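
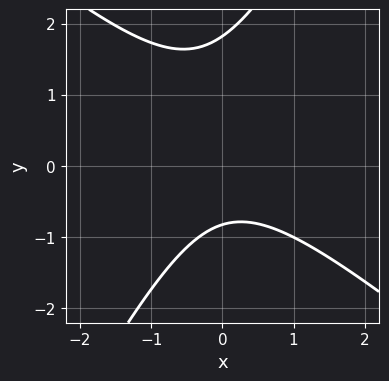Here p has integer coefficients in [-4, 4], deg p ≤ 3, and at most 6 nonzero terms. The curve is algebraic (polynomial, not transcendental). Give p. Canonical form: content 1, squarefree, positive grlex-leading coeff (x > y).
1. The degree is 2 — a generic line meets the curve in up to 2 points.
2. From the axis intercepts and sections: the curve avoids every integer x-axis point in the box.
3. The integer polynomial consistent with all of this is the stated p.

3*x^2 + 2*x*y - 2*y^2 + 2*y + 3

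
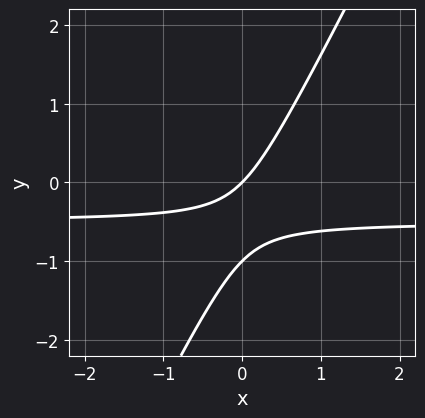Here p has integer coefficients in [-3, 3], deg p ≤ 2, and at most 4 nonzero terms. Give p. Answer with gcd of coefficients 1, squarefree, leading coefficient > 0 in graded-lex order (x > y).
2*x*y - y^2 + x - y

(a) The degree is 2 — a generic line meets the curve in up to 2 points.
(b) From the visible intercepts: among the integer gridlines, it crosses the y-axis at y ∈ {-1, 0}; it crosses the x-axis at the gridline x = 0.
(c) Solving for integer coefficients yields p as stated.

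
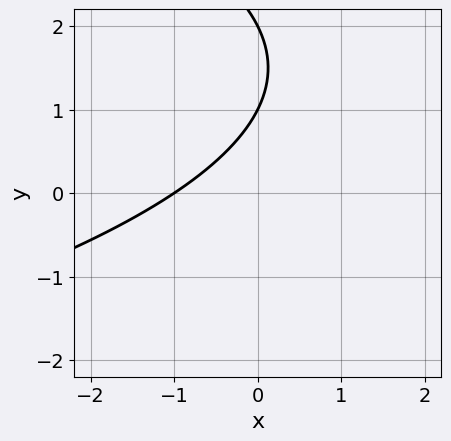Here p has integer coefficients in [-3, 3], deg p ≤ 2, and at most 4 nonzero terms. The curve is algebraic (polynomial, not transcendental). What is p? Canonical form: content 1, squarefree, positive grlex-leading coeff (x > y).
1. deg p = 2. A generic line meets the curve in up to 2 points.
2. From the axis intercepts and sections: among the integer gridlines, it crosses the y-axis at y ∈ {1, 2}; it crosses the x-axis at the gridline x = -1.
3. Assembling these constraints gives the stated polynomial.

y^2 + 2*x - 3*y + 2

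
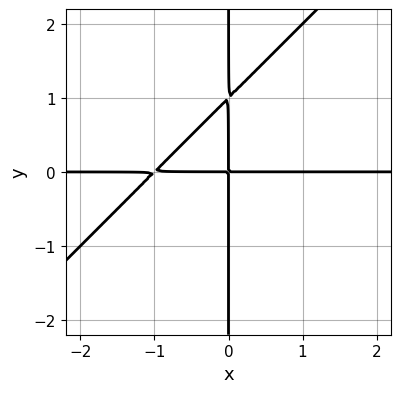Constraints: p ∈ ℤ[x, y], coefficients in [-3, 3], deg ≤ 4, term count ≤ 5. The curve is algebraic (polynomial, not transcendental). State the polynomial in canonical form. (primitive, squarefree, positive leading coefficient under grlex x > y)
(a) Degree: a generic line meets the curve in up to 3 points, so deg p = 3.
(b) From the axis intercepts and sections: every point of the y-axis in the box is on the curve; every point of the x-axis in the box is on the curve.
(c) The integer polynomial consistent with all of this is the stated p.

x^2*y - x*y^2 + x*y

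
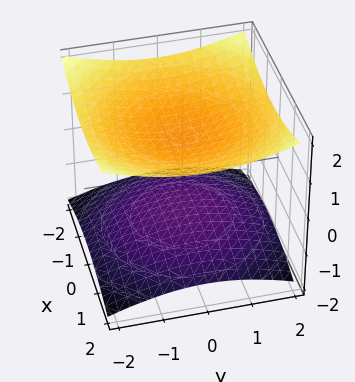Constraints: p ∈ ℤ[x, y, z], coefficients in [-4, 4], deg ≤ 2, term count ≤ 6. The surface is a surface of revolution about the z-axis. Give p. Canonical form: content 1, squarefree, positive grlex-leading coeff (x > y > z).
x^2 + y^2 - 3*z^2 + 3

1. There are 2 components. They look like related sheets of one shape, so recover p as a whole.
2. Degree: a generic line meets the surface in up to 2 points, so deg p = 2.
3. By symmetry, the surface is invariant under rotation about z: p = q(x² + y², z).
4. From the visible intercepts: it misses every integer gridline on the x-axis; among the integer gridlines, it crosses the z-axis at z ∈ {-1, 1}; it misses every integer gridline on the y-axis.
5. Matching integer coefficients to the picture gives p.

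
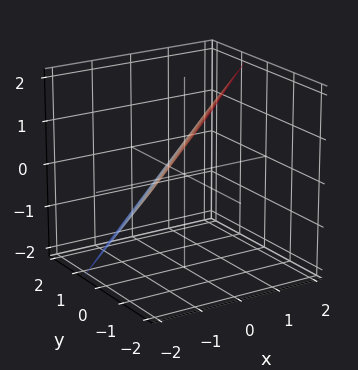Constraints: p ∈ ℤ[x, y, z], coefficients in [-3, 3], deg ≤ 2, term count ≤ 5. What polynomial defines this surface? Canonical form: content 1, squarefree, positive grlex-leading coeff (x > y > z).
First, deg p = 1. The surface is flat (a plane).
Finally, matching integer coefficients to the picture gives p.

3*x - 3*y - 3*z + 2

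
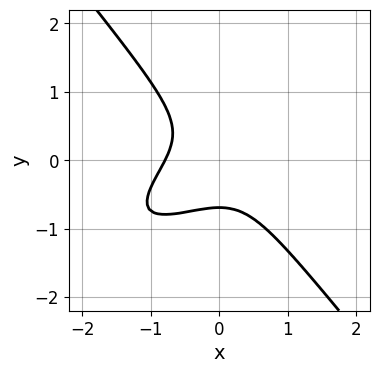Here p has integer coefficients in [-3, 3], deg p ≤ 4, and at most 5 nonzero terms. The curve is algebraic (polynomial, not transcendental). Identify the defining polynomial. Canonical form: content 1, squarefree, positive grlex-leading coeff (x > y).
2*x^3 - 3*x^2*y + 3*y^3 + 1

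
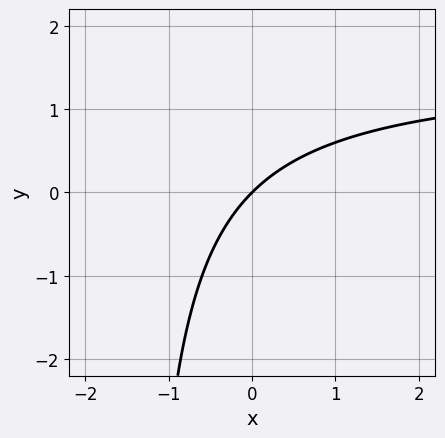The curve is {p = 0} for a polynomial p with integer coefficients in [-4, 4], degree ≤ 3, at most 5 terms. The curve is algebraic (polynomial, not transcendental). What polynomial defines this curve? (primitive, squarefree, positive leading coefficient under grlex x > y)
First, deg p = 2. The shape is more complex than any degree-1 curve.
Then, observable constraints: one y-axis crossing is at y = 0; one x-axis crossing is at x = 0.
Finally, these observations pin down the coefficients.

2*x*y - 3*x + 3*y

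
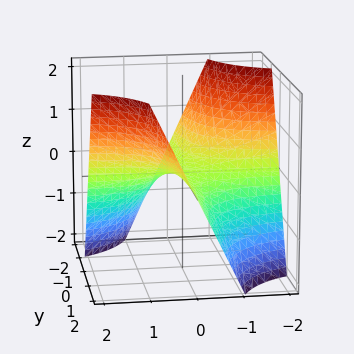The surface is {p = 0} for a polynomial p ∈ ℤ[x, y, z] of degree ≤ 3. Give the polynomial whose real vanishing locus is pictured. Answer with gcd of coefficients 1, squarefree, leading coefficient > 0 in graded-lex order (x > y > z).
The degree is 2 — a saddle surface; a quadric.
Observable constraints: every point of the x-axis in the box is on the surface; every point of the y-axis in the box is on the surface.
Together with the visible shape, these determine p as stated.

x*y - z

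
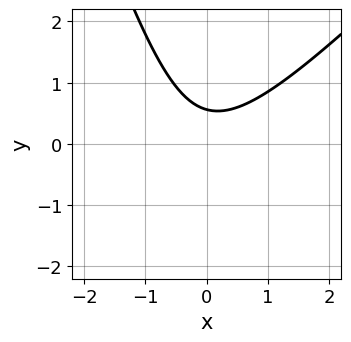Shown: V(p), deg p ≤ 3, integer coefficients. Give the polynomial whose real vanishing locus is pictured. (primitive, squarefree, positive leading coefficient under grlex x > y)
1. Degree: a generic line meets the curve in up to 2 points, so deg p = 2.
2. Reading off the gridlines: it misses every integer gridline on the x-axis.
3. Solving for integer coefficients yields p as stated.

3*x^2 - 2*x*y - y^2 - 3*y + 2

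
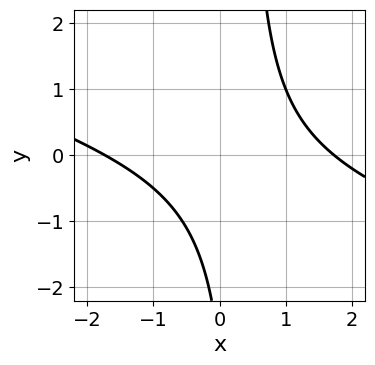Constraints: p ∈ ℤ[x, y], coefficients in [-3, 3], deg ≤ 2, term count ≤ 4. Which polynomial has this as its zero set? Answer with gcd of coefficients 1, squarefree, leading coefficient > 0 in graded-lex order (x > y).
x^2 + 3*x*y - y - 3

First, degree: the shape is more complex than any degree-1 curve, so deg p = 2.
Next, against the integer gridlines: it misses every integer gridline on the y-axis.
Finally, matching integer coefficients to the picture gives p.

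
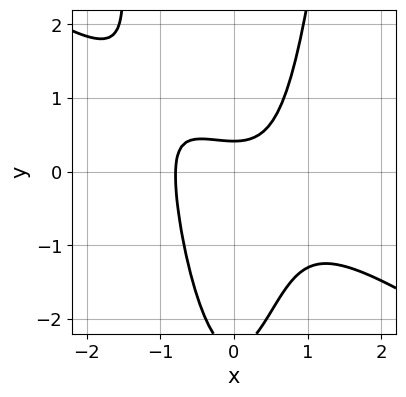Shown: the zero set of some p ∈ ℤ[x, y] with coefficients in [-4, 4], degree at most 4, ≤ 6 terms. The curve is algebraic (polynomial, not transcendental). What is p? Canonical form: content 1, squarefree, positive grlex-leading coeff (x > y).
1. Degree: no degree-2 curve has this shape, so deg p = 3.
2. The integer polynomial consistent with all of this is the stated p.

2*x^3 + 3*x^2*y - y^2 - 2*y + 1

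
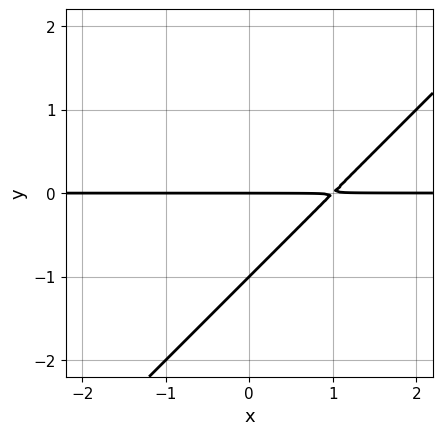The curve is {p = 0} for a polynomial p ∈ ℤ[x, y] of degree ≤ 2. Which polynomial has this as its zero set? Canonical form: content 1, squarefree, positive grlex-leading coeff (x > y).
deg p = 2. The shape is more complex than any degree-1 curve.
Against the integer gridlines: every point of the x-axis in the box is on the curve; among the integer gridlines, it crosses the y-axis at y ∈ {-1, 0}.
The integer polynomial consistent with all of this is the stated p.

x*y - y^2 - y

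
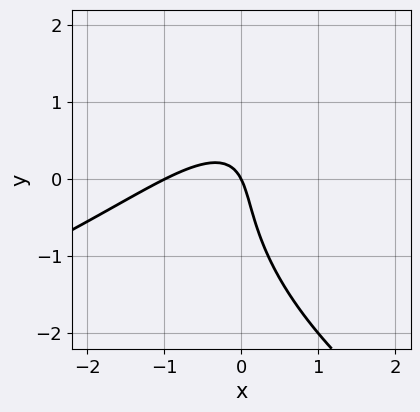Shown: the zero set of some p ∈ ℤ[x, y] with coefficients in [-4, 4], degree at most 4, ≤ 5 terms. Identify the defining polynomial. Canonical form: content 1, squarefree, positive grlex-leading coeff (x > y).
y^3 + 2*x^2 - 3*x*y + 2*x + y

Degree: a generic line meets the curve in up to 3 points, so deg p = 3.
From the visible intercepts: it meets the y-axis at y = 0 (among the integer gridlines); the x-axis gridline crossings are at x ∈ {-1, 0}.
These observations pin down the coefficients.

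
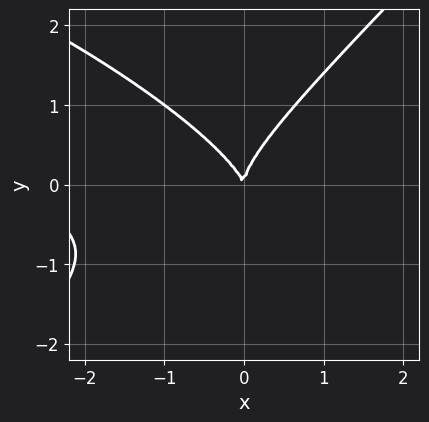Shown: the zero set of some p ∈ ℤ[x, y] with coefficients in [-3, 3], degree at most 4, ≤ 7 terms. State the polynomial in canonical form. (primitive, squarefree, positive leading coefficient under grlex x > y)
x^3 + 2*x^2*y - 3*y^3 + 3*x^2 + x*y

First, deg p = 3. No degree-2 curve has this shape.
Then, from the axis intercepts and sections: it meets the x-axis at x = 0 (among the integer gridlines); one y-axis crossing is at y = 0.
Finally, fitting integer coefficients to these (and the overall shape) gives p.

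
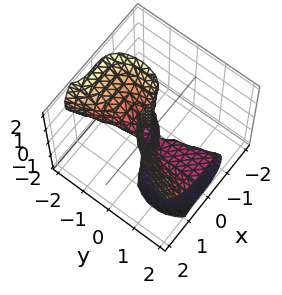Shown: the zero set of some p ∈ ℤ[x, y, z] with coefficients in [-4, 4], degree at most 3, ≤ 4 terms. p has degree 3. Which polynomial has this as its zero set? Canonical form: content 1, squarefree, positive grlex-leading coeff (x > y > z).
1. Degree: no degree-2 surface has this shape, so deg p = 3.
2. From the visible intercepts: every point of the y-axis in the box is on the surface; the visible z-axis segment lies entirely on the surface.
3. Putting this together gives p.

2*x^3 - y^2*z - y*z^2 - x^2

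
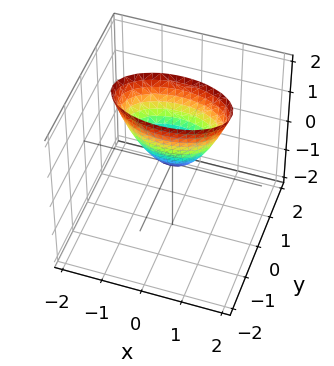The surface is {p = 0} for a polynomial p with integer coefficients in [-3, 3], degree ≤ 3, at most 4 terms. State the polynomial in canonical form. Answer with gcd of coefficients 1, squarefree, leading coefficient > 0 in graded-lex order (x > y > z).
1. The degree is 2 — a single bowl opening along one axis; a quadric.
2. Symmetries: mirror symmetry x ↦ −x ⇒ only even powers of x; the y ↦ −y reflection is a symmetry, so y appears only in even powers.
3. From the axis intercepts and sections: it meets the z-axis at z = 0 (among the integer gridlines); it crosses the x-axis at the gridline x = 0.
4. Putting this together gives p.

x^2 + 3*y^2 - z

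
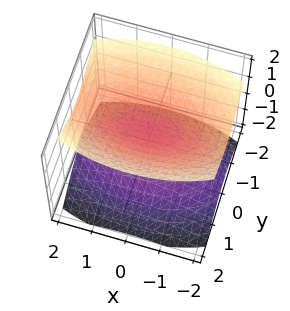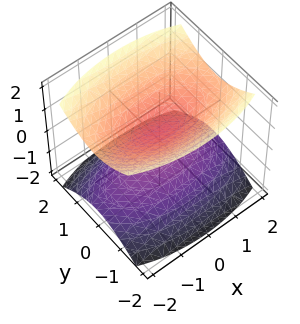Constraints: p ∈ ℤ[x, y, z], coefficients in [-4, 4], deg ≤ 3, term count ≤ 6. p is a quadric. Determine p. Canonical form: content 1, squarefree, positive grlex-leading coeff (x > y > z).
x^2 + 3*y^2 - 3*z^2 + 1

1. The picture has 2 separate pieces.
2. Degree: two separate bowl-shaped sheets opening away from each other; a quadric, so deg p = 2.
3. Symmetries: the x ↦ −x reflection is a symmetry, so x appears only in even powers; it's symmetric under z → −z, forcing even powers of z; it's symmetric under y → −y, forcing even powers of y.
4. Reading off the gridlines: no y-intercept at any integer in the box; no x-intercept at any integer in the box.
5. Matching integer coefficients to the picture gives p.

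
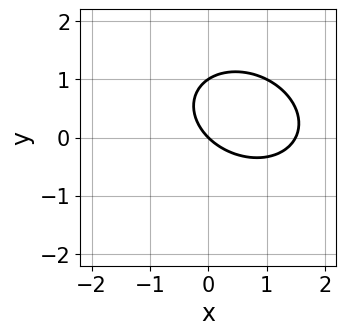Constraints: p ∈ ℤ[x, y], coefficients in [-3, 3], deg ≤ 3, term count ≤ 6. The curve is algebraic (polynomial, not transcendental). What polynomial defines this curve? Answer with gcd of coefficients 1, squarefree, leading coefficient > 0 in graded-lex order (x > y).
First, the degree is 2 — a generic line meets the curve in up to 2 points.
Next, reading off the gridlines: the y-axis gridline crossings are at y ∈ {0, 1}; one x-axis crossing is at x = 0.
Finally, solving for integer coefficients yields p as stated.

2*x^2 + x*y + 3*y^2 - 3*x - 3*y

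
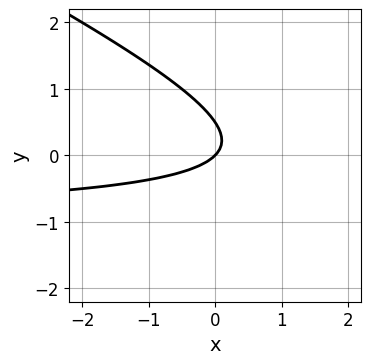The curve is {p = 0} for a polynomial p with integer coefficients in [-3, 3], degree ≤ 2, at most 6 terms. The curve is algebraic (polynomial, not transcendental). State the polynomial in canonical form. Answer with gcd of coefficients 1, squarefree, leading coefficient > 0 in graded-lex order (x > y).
x*y + 2*y^2 + x - y

First, the degree is 2 — a generic line meets the curve in up to 2 points.
Next, checking where it meets the axes: it meets the x-axis at x = 0 (among the integer gridlines); one y-axis crossing is at y = 0.
Finally, fitting integer coefficients to these (and the overall shape) gives p.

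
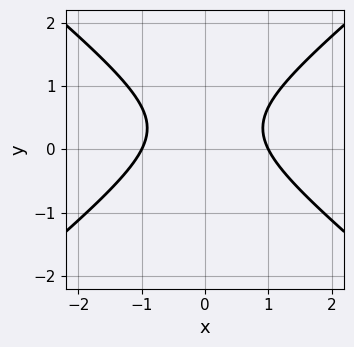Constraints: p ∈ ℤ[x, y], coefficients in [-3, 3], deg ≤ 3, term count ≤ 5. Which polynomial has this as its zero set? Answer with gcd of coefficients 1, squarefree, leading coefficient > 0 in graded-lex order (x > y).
2*x^2 - 3*y^2 + 2*y - 2

The degree is 2 — the shape is more complex than any degree-1 curve.
Symmetries: mirror symmetry x ↦ −x ⇒ only even powers of x.
Against the integer gridlines: among the integer gridlines, it crosses the x-axis at x ∈ {-1, 1}; it misses every integer gridline on the y-axis.
The integer polynomial consistent with all of this is the stated p.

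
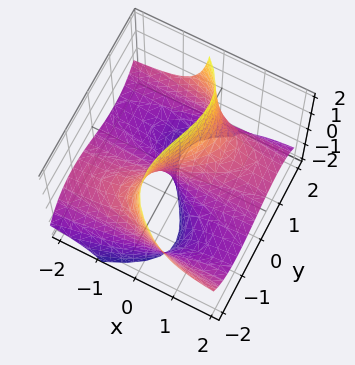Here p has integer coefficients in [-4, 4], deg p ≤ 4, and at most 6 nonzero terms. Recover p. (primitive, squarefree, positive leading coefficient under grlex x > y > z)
y^3 + 3*x*z + 2*x - 3*y

1. The degree is 3 — no degree-2 surface has this shape.
2. From the axis intercepts and sections: it crosses the x-axis at the gridline x = 0; the visible z-axis segment lies entirely on the surface; it crosses the y-axis at the gridline y = 0.
3. Putting this together gives p.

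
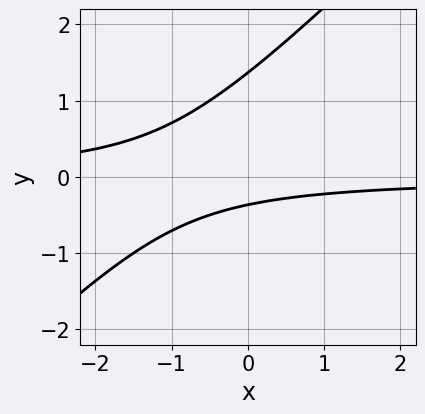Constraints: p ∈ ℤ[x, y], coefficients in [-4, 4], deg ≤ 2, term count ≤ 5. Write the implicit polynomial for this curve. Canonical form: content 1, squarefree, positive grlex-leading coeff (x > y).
(a) deg p = 2. The shape is more complex than any degree-1 curve.
(b) Checking where it meets the axes: no x-intercept at any integer in the box.
(c) Assembling these constraints gives the stated polynomial.

2*x*y - 2*y^2 + 2*y + 1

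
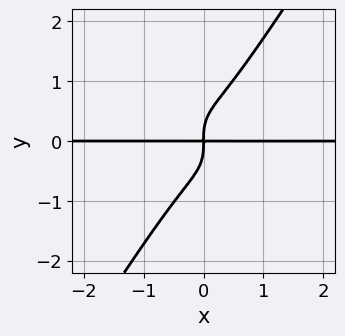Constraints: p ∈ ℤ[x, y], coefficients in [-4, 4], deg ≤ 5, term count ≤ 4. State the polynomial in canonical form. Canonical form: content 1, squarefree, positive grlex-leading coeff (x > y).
1. Degree: a generic line meets the curve in up to 4 points, so deg p = 4.
2. From the axis intercepts and sections: the visible x-axis segment lies entirely on the curve.
3. The integer polynomial consistent with all of this is the stated p.

3*x^3*y + 3*x^2*y^2 - 2*y^4 + 2*x*y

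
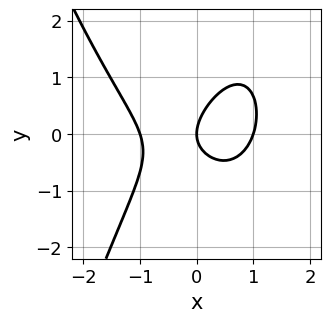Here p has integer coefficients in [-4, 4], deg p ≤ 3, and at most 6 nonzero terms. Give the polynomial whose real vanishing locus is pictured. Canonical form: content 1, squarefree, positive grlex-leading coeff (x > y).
First, deg p = 3.
Then, against the integer gridlines: it crosses the y-axis at the gridline y = 0; among the integer gridlines, it crosses the x-axis at x ∈ {-1, 0, 1}.
Finally, putting this together gives p.

3*x^3 - 2*x*y + 3*y^2 - 3*x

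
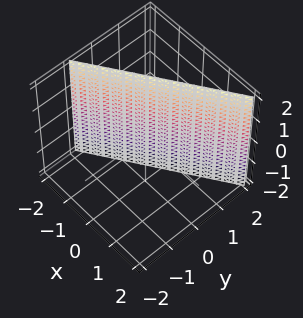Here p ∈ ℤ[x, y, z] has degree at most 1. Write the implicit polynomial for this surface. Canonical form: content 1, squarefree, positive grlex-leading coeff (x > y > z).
2*x - 3*y + 2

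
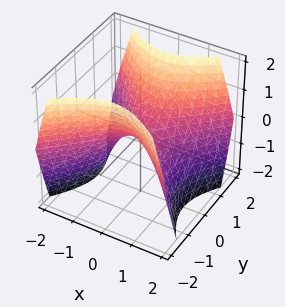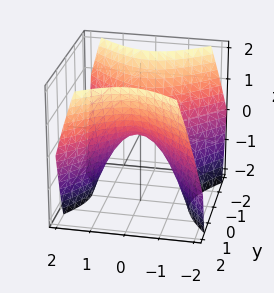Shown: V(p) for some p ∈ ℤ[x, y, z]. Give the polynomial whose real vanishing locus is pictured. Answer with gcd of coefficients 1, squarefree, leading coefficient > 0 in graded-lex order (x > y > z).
(a) Degree: a saddle surface; a quadric, so deg p = 2.
(b) Symmetries: it's symmetric under y → −y, forcing even powers of y; mirror symmetry x ↦ −x ⇒ only even powers of x.
(c) Against the integer gridlines: one z-axis crossing is at z = 0; one x-axis crossing is at x = 0; it crosses the y-axis at the gridline y = 0.
(d) Matching integer coefficients to the picture gives p.

x^2 - y^2 + z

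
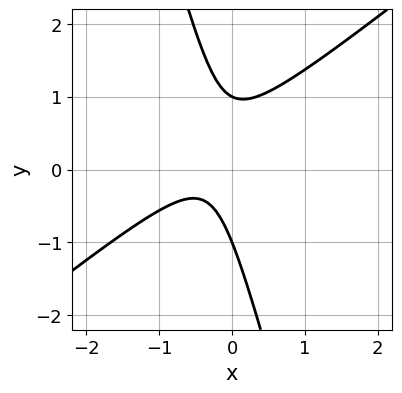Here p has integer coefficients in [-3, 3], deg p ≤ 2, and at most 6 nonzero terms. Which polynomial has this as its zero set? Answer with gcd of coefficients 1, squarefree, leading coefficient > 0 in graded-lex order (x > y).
3*x^2 - 3*x*y - y^2 + 2*x + 1

(a) deg p = 2. No degree-1 curve has this shape.
(b) Reading off the gridlines: the curve avoids every integer x-axis point in the box; the y-axis gridline crossings are at y ∈ {-1, 1}.
(c) Assembling these constraints gives the stated polynomial.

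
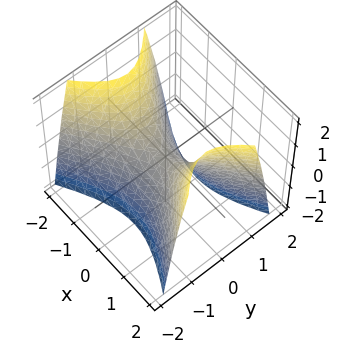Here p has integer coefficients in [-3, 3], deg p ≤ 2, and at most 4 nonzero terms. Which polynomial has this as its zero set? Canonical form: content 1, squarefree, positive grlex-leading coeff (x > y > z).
1. The degree is 2 — a hyperbolic paraboloid; a quadric.
2. Symmetries: the x ↦ −x reflection is a symmetry, so x appears only in even powers; the y ↦ −y reflection is a symmetry, so y appears only in even powers.
3. From the visible intercepts: it crosses the x-axis at the gridline x = 0; one y-axis crossing is at y = 0; it crosses the z-axis at the gridline z = 0.
4. Solving for integer coefficients yields p as stated.

x^2 - 2*y^2 - z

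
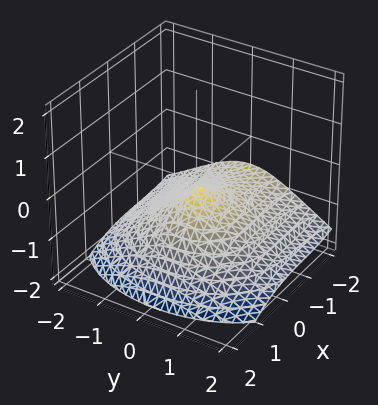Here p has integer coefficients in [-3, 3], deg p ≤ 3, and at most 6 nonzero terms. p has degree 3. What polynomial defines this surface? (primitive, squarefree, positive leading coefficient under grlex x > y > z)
The degree is 3 — a generic line meets the surface in up to 3 points.
Against the integer gridlines: it crosses the x-axis at the gridline x = 0; it meets the z-axis at z = 0 (among the integer gridlines); it meets the y-axis at y = 0 (among the integer gridlines).
Solving for integer coefficients yields p as stated.

x^3 + 2*z^3 + 3*x^2 - 2*x*z + 3*y^2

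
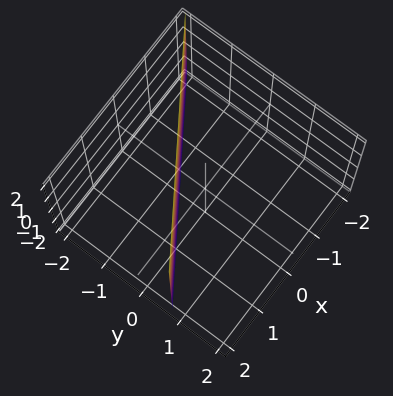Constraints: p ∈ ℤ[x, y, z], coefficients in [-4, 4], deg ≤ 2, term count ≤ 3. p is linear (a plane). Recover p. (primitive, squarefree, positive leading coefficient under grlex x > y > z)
The degree is 1 — every cross-section is a straight line — this is a plane.
Checking where it meets the axes: the surface avoids every integer z-axis point in the box; one x-axis crossing is at x = 1.
The integer polynomial consistent with all of this is the stated p.

2*x - 3*y - 2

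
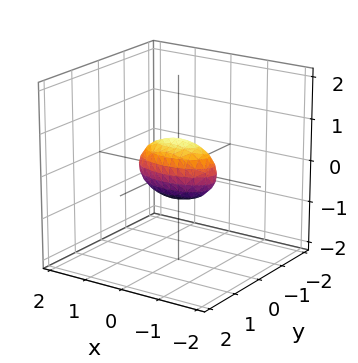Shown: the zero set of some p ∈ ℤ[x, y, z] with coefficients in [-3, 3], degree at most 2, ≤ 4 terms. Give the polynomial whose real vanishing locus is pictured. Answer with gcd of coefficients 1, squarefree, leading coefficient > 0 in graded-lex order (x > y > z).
1. deg p = 2. Bounded and convex; a quadric.
2. Symmetries: mirror symmetry z ↦ −z ⇒ only even powers of z; mirror symmetry y ↦ −y ⇒ only even powers of y; the x ↦ −x reflection is a symmetry, so x appears only in even powers.
3. Checking where it meets the axes: the x-axis gridline crossings are at x ∈ {-1, 1}.
4. Together with the visible shape, these determine p as stated.

x^2 + 3*y^2 + 2*z^2 - 1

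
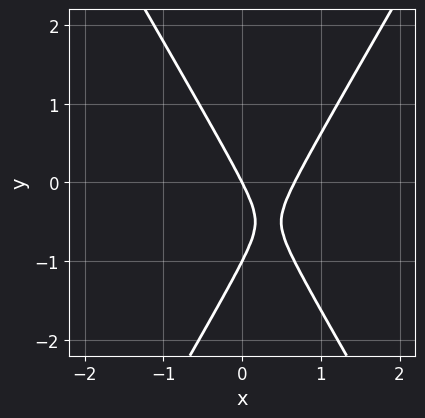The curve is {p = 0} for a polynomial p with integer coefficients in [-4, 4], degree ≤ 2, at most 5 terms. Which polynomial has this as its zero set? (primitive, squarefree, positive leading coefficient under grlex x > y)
3*x^2 - y^2 - 2*x - y

First, degree: the shape is more complex than any degree-1 curve, so deg p = 2.
Next, observable constraints: the y-axis gridline crossings are at y ∈ {-1, 0}; it meets the x-axis at x = 0 (among the integer gridlines).
Finally, the integer polynomial consistent with all of this is the stated p.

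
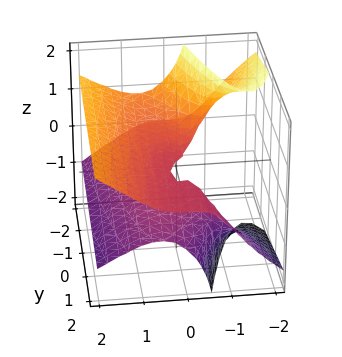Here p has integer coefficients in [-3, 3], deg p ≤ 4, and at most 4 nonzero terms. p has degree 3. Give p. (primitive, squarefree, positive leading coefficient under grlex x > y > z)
x^3 - 2*x*z^2 - y*z - 2*z^2

(a) deg p = 3. A generic line meets the surface in up to 3 points.
(b) Checking where it meets the axes: every point of the y-axis in the box is on the surface; it meets the z-axis at z = 0 (among the integer gridlines).
(c) Together with the visible shape, these determine p as stated.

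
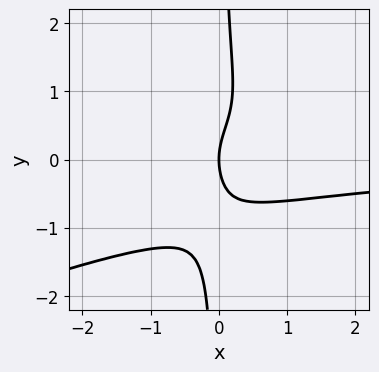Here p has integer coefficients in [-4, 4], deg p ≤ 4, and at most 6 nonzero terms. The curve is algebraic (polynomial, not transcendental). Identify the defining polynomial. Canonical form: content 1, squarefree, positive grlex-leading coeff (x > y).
x^2*y^2 - 3*x*y^3 - x^2*y + y^2 - 2*x

First, the degree is 4 — no degree-3 curve has this shape.
Then, checking where it meets the axes: it meets the y-axis at y = 0 (among the integer gridlines); one x-axis crossing is at x = 0.
Finally, fitting integer coefficients to these (and the overall shape) gives p.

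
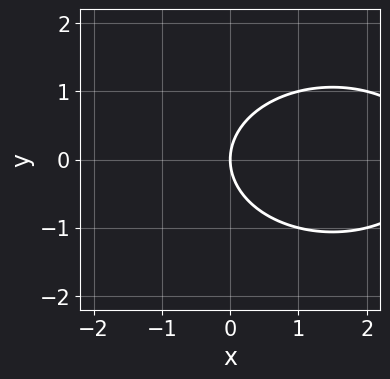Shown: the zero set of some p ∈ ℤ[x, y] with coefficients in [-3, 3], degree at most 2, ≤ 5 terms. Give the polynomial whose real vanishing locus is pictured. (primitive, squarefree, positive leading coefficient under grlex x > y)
First, deg p = 2.
Then, symmetries: the y ↦ −y reflection is a symmetry, so y appears only in even powers.
Then, observable constraints: one y-axis crossing is at y = 0; it crosses the x-axis at the gridline x = 0.
Finally, putting this together gives p.

x^2 + 2*y^2 - 3*x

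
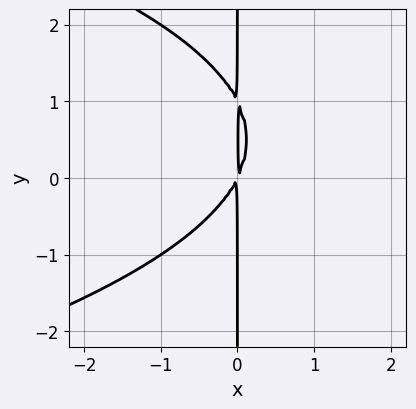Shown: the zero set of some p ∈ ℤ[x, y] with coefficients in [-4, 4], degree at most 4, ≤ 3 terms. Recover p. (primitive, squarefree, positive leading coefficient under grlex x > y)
x*y^2 + 2*x^2 - x*y

First, degree: a generic line meets the curve in up to 3 points, so deg p = 3.
Then, from the axis intercepts and sections: every point of the y-axis in the box is on the curve.
Finally, matching integer coefficients to the picture gives p.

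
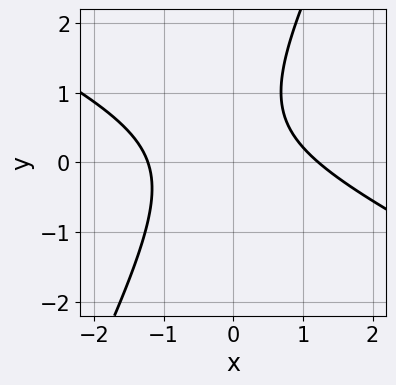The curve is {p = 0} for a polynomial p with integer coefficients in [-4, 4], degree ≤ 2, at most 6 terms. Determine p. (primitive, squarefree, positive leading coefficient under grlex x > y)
1. The degree is 2 — a generic line meets the curve in up to 2 points.
2. Against the integer gridlines: no y-intercept at any integer in the box.
3. Matching integer coefficients to the picture gives p.

2*x^2 + 3*x*y - 2*y^2 + 2*y - 3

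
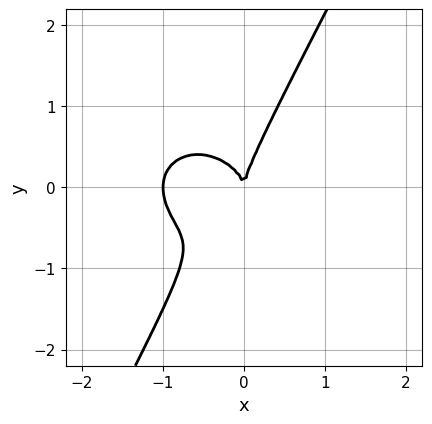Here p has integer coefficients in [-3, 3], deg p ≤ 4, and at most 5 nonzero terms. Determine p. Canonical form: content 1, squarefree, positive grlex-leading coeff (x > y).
3*x^3 + 3*x*y^2 - 2*y^3 + 3*x^2

First, degree: no degree-2 curve has this shape, so deg p = 3.
Next, against the integer gridlines: one y-axis crossing is at y = 0; among the integer gridlines, it crosses the x-axis at x ∈ {-1, 0}.
Finally, together with the visible shape, these determine p as stated.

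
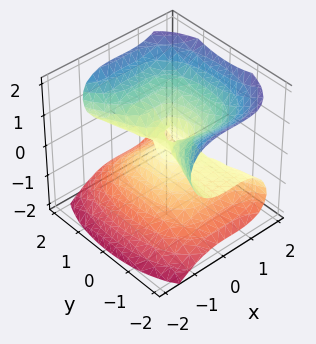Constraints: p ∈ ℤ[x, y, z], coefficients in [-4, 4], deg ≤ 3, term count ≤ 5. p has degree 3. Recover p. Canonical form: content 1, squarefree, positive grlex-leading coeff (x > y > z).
1. Degree: no degree-2 surface has this shape, so deg p = 3.
2. Reading off the gridlines: one z-axis crossing is at z = 0; every point of the y-axis in the box is on the surface; it meets the x-axis at x = 0 (among the integer gridlines).
3. Matching integer coefficients to the picture gives p.

3*x^3 + 2*y^2*z - 3*z^3 - 2*x^2 + z^2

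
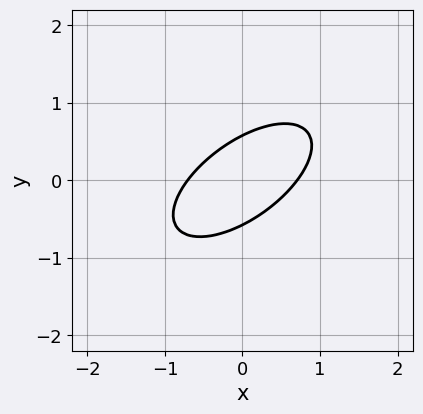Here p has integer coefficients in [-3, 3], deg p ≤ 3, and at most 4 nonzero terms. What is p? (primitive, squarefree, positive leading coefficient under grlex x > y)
2*x^2 - 3*x*y + 3*y^2 - 1

(a) The degree is 2 — the shape is more complex than any degree-1 curve.
(b) Matching integer coefficients to the picture gives p.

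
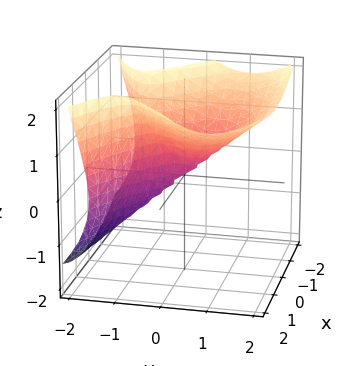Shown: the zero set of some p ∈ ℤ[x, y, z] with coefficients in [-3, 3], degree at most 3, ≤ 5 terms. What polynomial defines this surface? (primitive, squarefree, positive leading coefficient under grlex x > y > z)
The degree is 3 — no degree-2 surface has this shape.
Checking where it meets the axes: it crosses the x-axis at the gridline x = 0; one z-axis crossing is at z = 0.
Fitting integer coefficients to these (and the overall shape) gives p.

2*y^3 - 2*y*z^2 - z^3 + 2*x^2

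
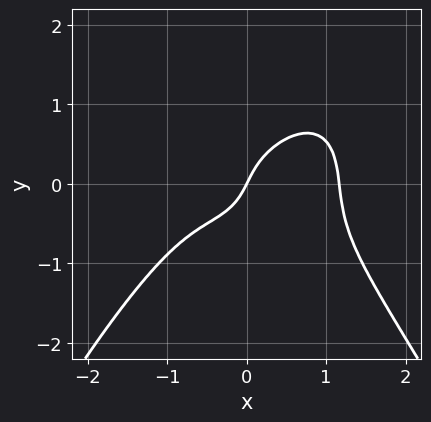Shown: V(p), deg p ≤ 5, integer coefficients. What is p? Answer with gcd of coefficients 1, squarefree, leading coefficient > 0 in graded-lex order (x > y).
First, degree: a generic line meets the curve in up to 4 points, so deg p = 4.
Then, against the integer gridlines: one x-axis crossing is at x = 0; one y-axis crossing is at y = 0.
Finally, fitting integer coefficients to these (and the overall shape) gives p.

2*x^4 + 3*y^3 - x^2 - 2*x + y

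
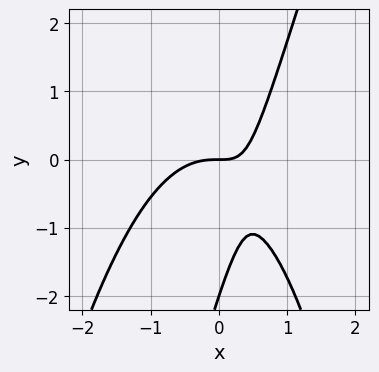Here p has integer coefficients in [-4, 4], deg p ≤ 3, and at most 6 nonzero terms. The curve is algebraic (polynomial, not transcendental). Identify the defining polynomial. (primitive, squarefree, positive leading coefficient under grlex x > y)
3*x^3 - x^2*y + 3*x*y - y^2 - 2*y

1. The degree is 3 — no degree-2 curve has this shape.
2. From the axis intercepts and sections: it meets the x-axis at x = 0 (among the integer gridlines); the y-axis gridline crossings are at y ∈ {-2, 0}.
3. Solving for integer coefficients yields p as stated.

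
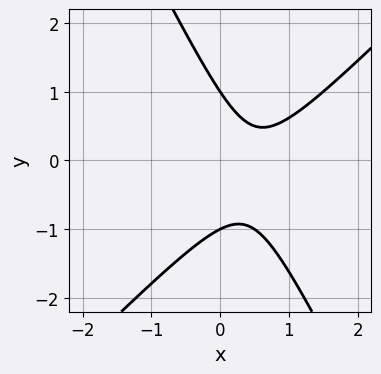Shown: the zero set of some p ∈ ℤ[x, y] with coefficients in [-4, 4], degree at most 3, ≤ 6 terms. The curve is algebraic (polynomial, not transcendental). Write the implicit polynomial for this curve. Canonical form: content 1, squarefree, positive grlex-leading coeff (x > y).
2*x^2 - x*y - y^2 - 2*x + 1

First, the degree is 2 — a generic line meets the curve in up to 2 points.
Then, against the integer gridlines: among the integer gridlines, it crosses the y-axis at y ∈ {-1, 1}; no x-intercept at any integer in the box.
Finally, fitting integer coefficients to these (and the overall shape) gives p.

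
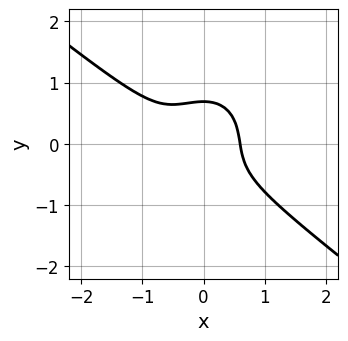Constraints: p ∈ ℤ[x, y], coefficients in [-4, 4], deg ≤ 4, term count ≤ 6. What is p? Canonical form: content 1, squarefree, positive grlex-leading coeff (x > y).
3*x^3 + 2*x^2*y + 3*y^3 + x^2 - 1

First, degree: the shape is more complex than any degree-2 curve, so deg p = 3.
Finally, matching integer coefficients to the picture gives p.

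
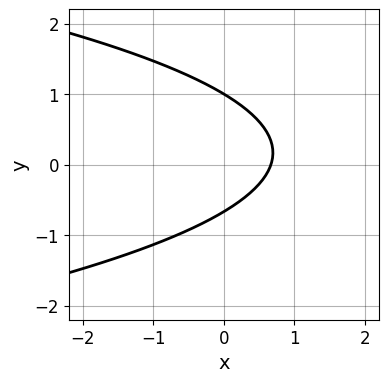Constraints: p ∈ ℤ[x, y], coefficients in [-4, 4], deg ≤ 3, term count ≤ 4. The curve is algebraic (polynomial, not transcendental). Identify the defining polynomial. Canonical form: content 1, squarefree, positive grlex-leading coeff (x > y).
3*y^2 + 3*x - y - 2

1. deg p = 2. The shape is more complex than any degree-1 curve.
2. Against the integer gridlines: it crosses the y-axis at the gridline y = 1.
3. Assembling these constraints gives the stated polynomial.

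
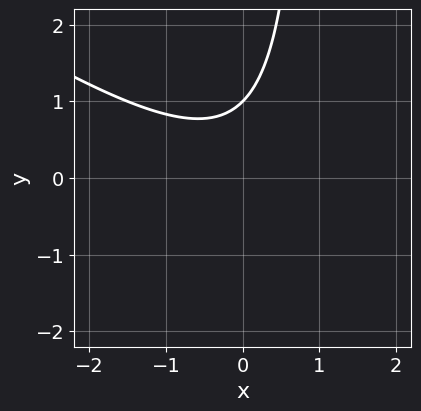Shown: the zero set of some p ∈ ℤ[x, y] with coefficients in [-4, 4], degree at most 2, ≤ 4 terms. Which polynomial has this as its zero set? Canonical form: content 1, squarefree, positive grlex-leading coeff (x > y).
First, the degree is 2 — a generic line meets the curve in up to 2 points.
Then, against the integer gridlines: no x-intercept at any integer in the box; one y-axis crossing is at y = 1.
Finally, fitting integer coefficients to these (and the overall shape) gives p.

2*x^2 + 3*x*y - 3*y + 3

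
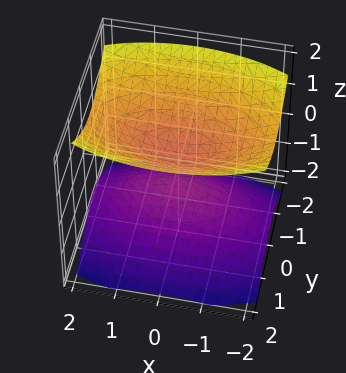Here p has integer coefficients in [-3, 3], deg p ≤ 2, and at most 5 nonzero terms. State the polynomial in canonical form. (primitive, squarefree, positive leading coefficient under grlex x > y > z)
First, there are 2 components. Treating them together as one polynomial.
Then, deg p = 2. Two sheets facing apart; a quadric.
Next, symmetries: mirror symmetry y ↦ −y ⇒ only even powers of y; mirror symmetry x ↦ −x ⇒ only even powers of x; it's symmetric under z → −z, forcing even powers of z.
Next, reading off the gridlines: no x-intercept at any integer in the box; it misses every integer gridline on the y-axis.
Finally, together with the visible shape, these determine p as stated.

x^2 + 3*y^2 - 3*z^2 + 1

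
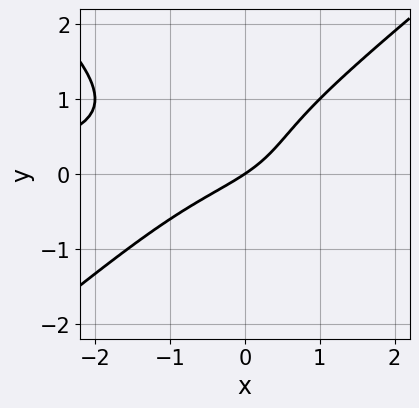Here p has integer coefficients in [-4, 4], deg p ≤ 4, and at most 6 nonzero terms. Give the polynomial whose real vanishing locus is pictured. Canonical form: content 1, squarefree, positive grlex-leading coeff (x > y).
(a) deg p = 3.
(b) From the axis intercepts and sections: it crosses the y-axis at the gridline y = 0; it crosses the x-axis at the gridline x = 0.
(c) Together with the visible shape, these determine p as stated.

2*x^2*y - 3*y^3 + 2*y^2 + 2*x - 3*y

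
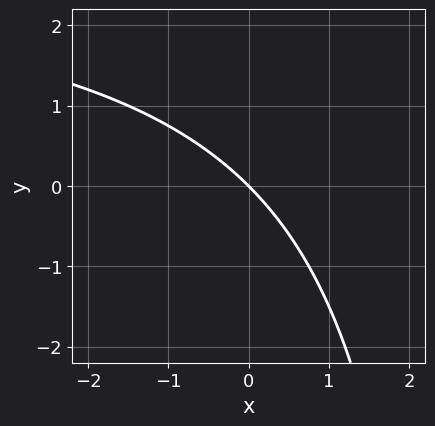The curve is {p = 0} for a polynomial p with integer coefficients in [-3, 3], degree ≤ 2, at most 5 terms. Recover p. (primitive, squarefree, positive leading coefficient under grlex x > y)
x*y - 3*x - 3*y

(a) The degree is 2 — a generic line meets the curve in up to 2 points.
(b) From the visible intercepts: it crosses the y-axis at the gridline y = 0; it meets the x-axis at x = 0 (among the integer gridlines).
(c) Fitting integer coefficients to these (and the overall shape) gives p.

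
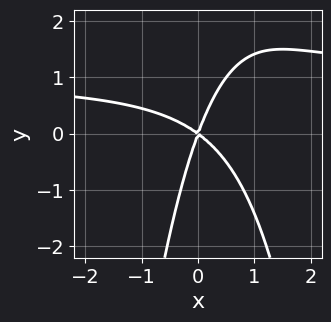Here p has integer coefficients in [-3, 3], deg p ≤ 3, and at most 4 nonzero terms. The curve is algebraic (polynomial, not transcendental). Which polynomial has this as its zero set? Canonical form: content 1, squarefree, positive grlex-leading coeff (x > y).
2*x^2*y - 2*x^2 - 2*x*y + y^2

1. deg p = 3. No degree-2 curve has this shape.
2. Observable constraints: one x-axis crossing is at x = 0; one y-axis crossing is at y = 0.
3. These observations pin down the coefficients.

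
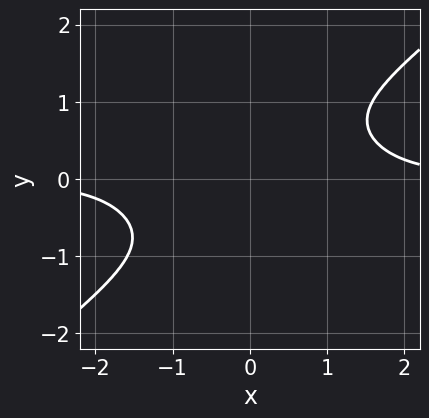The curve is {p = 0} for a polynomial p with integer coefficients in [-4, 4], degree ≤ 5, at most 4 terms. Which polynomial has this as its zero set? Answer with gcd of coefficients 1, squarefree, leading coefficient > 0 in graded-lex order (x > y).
x^3*y - 2*y^4 - 2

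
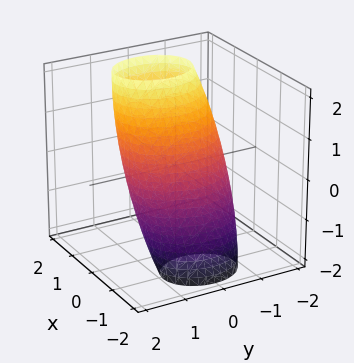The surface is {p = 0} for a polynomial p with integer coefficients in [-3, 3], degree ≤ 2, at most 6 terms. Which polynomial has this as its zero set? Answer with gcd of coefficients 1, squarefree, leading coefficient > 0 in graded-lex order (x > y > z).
3*x^2 - 3*x*z + 2*y^2 + z^2 - 3

1. Degree: the shape is more complex than any degree-1 surface, so deg p = 2.
2. From the axis intercepts and sections: the x-axis gridline crossings are at x ∈ {-1, 1}.
3. These observations pin down the coefficients.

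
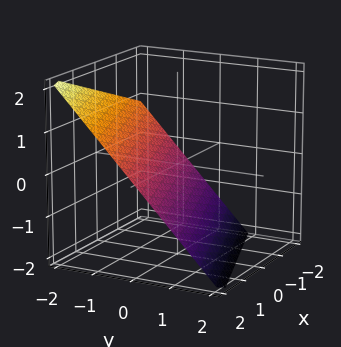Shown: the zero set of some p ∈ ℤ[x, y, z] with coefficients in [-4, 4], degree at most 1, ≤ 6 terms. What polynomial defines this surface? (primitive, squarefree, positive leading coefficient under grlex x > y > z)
The degree is 1 — the surface is flat (a plane).
Checking where it meets the axes: it crosses the x-axis at the gridline x = 2.
These observations pin down the coefficients.

x - 3*y - 3*z - 2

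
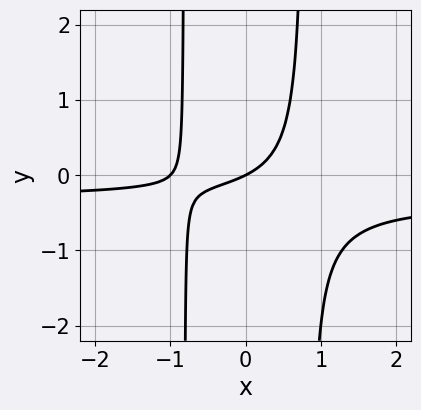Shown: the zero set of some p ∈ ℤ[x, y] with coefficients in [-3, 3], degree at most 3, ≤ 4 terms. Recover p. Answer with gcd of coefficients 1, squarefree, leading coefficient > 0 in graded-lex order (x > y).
3*x^2*y + x^2 + x - 2*y

1. deg p = 3.
2. Checking where it meets the axes: it crosses the y-axis at the gridline y = 0; the x-axis gridline crossings are at x ∈ {-1, 0}.
3. Fitting integer coefficients to these (and the overall shape) gives p.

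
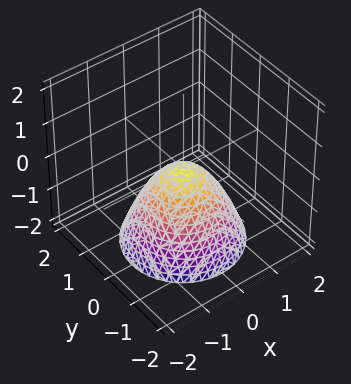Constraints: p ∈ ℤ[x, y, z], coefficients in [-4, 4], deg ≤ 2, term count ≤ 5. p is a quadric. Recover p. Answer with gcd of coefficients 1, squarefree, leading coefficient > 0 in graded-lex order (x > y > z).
x^2 + y^2 + z

(a) deg p = 2. A single bowl opening along one axis; a quadric.
(b) Symmetry: every cross-section ⟂ z is a circle, so x, y appear only via x² + y².
(c) From the axis intercepts and sections: a circular section at z = -1 has radius exactly 1; it crosses the z-axis at the gridline z = 0; it meets the x-axis at x = 0 (among the integer gridlines).
(d) Solving for integer coefficients yields p as stated.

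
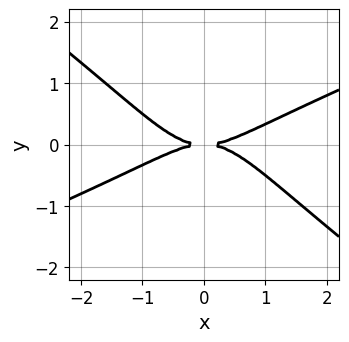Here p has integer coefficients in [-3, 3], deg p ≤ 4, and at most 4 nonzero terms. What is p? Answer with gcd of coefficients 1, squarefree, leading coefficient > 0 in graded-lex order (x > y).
(a) Degree: no degree-3 curve has this shape, so deg p = 4.
(b) From the visible intercepts: it meets the y-axis at y = 0 (among the integer gridlines); it meets the x-axis at x = 0 (among the integer gridlines).
(c) Putting this together gives p.

x^4 - x^3*y - 3*x^2*y^2 - 3*y^2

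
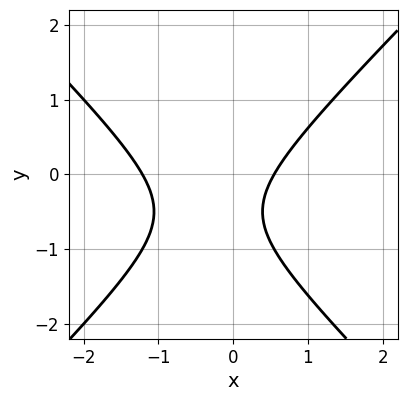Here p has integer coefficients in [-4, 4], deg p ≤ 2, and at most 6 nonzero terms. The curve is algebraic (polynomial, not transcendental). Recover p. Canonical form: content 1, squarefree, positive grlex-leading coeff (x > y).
3*x^2 - 3*y^2 + 2*x - 3*y - 2

(a) deg p = 2. No degree-1 curve has this shape.
(b) Checking where it meets the axes: the curve avoids every integer y-axis point in the box.
(c) The integer polynomial consistent with all of this is the stated p.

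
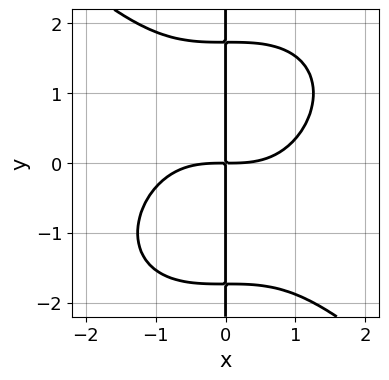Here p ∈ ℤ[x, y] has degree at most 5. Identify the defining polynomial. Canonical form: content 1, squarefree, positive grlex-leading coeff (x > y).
x^4 + x*y^3 - 3*x*y

The degree is 4 — the shape is more complex than any degree-3 curve.
From the visible intercepts: the visible y-axis segment lies entirely on the curve.
These observations pin down the coefficients.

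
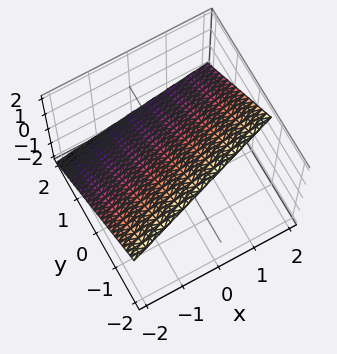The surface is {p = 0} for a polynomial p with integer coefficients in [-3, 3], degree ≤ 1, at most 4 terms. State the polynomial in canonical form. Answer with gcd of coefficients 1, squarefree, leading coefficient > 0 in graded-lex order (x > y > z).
deg p = 1.
Reading off the gridlines: it crosses the x-axis at the gridline x = -2.
Fitting integer coefficients to these (and the overall shape) gives p.

x - 3*y - 3*z + 2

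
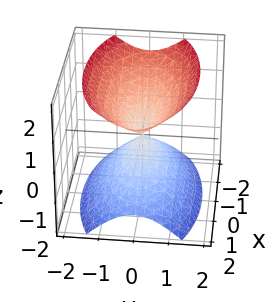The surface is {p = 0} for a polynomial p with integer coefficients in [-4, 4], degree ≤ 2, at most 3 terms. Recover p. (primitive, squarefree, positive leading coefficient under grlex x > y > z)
x^2 + 3*y^2 - 2*z^2

1. The picture has 2 separate pieces.
2. deg p = 2.
3. Symmetries: mirror symmetry z ↦ −z ⇒ only even powers of z; it's symmetric under y → −y, forcing even powers of y; the x ↦ −x reflection is a symmetry, so x appears only in even powers.
4. Reading off the gridlines: it meets the z-axis at z = 0 (among the integer gridlines); it crosses the y-axis at the gridline y = 0; one x-axis crossing is at x = 0.
5. Matching integer coefficients to the picture gives p.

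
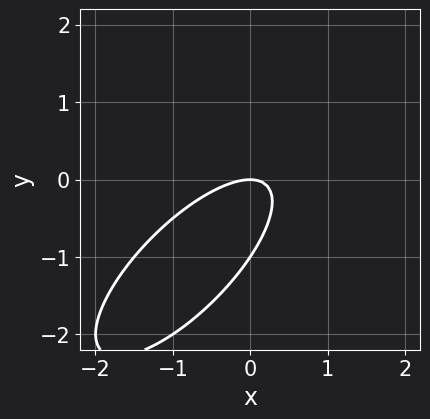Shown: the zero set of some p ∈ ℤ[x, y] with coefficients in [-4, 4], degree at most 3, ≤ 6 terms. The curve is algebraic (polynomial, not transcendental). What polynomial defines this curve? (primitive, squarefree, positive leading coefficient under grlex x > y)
2*x^2 - 3*x*y + 2*y^2 + 2*y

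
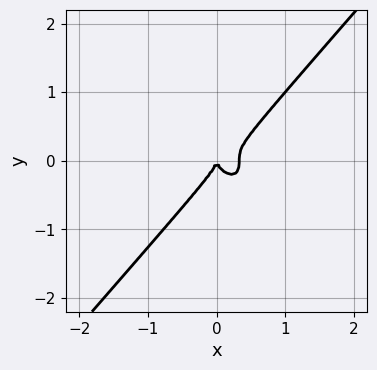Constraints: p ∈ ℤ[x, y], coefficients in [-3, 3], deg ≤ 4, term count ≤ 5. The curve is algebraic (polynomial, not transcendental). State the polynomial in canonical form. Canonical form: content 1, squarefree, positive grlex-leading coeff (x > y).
3*x^3 - 2*y^3 - x^2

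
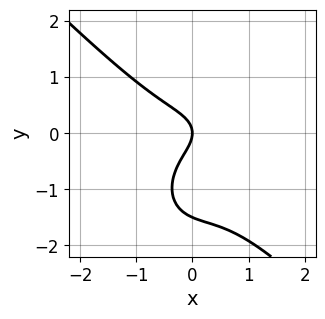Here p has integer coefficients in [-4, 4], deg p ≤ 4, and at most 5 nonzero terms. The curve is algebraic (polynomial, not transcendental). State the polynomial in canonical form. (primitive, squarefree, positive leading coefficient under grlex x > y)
3*x^3 + x^2*y + 2*y^3 + 3*y^2 + 2*x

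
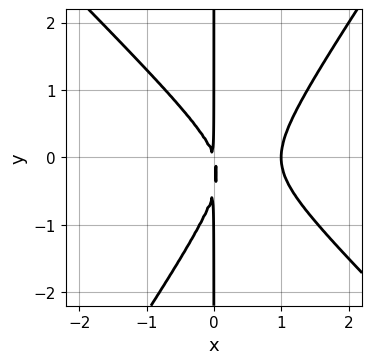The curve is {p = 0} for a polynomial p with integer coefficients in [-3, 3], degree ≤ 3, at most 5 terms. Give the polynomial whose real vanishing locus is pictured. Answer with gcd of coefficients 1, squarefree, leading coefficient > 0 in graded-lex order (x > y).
3*x^3 + x^2*y - 2*x*y^2 - 3*x^2 - x*y

deg p = 3.
Against the integer gridlines: it crosses the x-axis at the gridline x = 1; the visible y-axis segment lies entirely on the curve.
The integer polynomial consistent with all of this is the stated p.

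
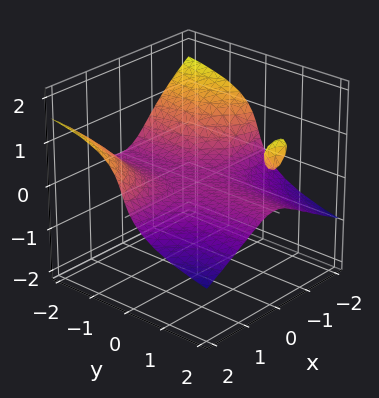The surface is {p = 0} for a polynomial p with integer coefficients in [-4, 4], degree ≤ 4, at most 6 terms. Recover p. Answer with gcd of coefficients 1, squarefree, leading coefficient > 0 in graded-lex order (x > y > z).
x^2*y - y*z^2 + 2*z^3 - 3*z^2 + 3*z

1. I count 2 distinct pieces. They look like related sheets of one shape, so recover p as a whole.
2. The degree is 3 — the shape is more complex than any degree-2 surface.
3. From the axis intercepts and sections: one z-axis crossing is at z = 0; the visible x-axis segment lies entirely on the surface; the visible y-axis segment lies entirely on the surface.
4. The integer polynomial consistent with all of this is the stated p.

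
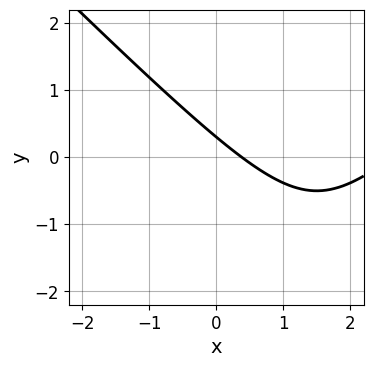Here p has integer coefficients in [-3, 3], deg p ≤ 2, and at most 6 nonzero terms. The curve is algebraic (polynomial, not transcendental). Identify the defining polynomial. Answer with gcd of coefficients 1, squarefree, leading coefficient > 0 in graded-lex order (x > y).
x^2 - y^2 - 3*x - 3*y + 1

(a) deg p = 2.
(b) The integer polynomial consistent with all of this is the stated p.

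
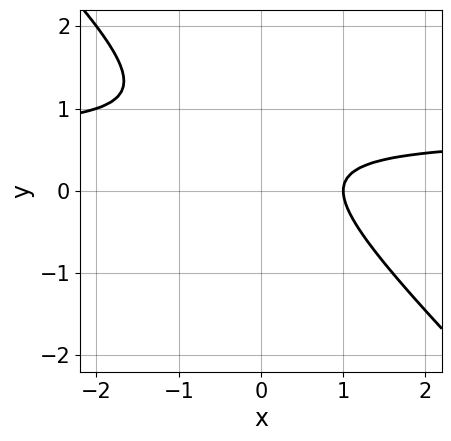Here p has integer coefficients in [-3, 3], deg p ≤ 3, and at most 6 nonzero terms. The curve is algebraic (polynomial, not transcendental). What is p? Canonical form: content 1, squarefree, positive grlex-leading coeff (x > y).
(a) Degree: a generic line meets the curve in up to 2 points, so deg p = 2.
(b) Reading off the gridlines: it misses every integer gridline on the y-axis; one x-axis crossing is at x = 1.
(c) These observations pin down the coefficients.

3*x*y + 3*y^2 - 2*x - 3*y + 2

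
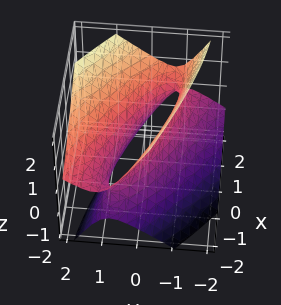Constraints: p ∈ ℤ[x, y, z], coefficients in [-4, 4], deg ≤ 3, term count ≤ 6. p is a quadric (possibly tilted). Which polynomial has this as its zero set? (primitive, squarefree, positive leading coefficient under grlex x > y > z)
(a) deg p = 2. No degree-1 surface has this shape.
(b) Reading off the gridlines: the surface avoids every integer z-axis point in the box; the x-axis gridline crossings are at x ∈ {-1, 1}.
(c) These observations pin down the coefficients.

x^2 + 3*x*y + 3*y^2 - 2*y*z - 2*z^2 - 1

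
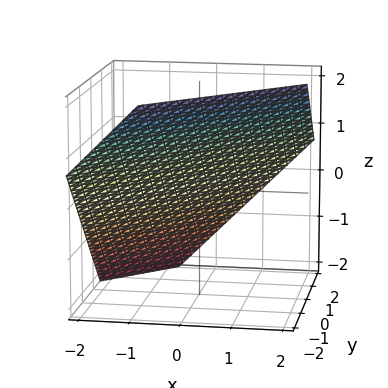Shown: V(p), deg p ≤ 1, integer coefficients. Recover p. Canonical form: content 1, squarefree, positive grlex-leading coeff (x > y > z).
(a) The degree is 1 — every cross-section is a straight line — this is a plane.
(b) Matching integer coefficients to the picture gives p.

3*x - 3*y - 3*z + 2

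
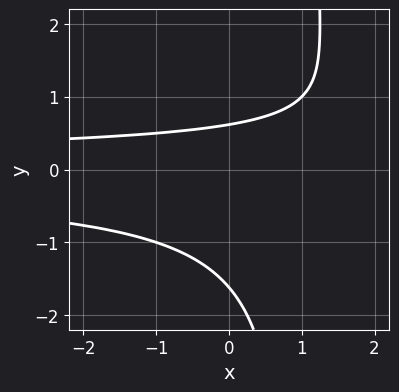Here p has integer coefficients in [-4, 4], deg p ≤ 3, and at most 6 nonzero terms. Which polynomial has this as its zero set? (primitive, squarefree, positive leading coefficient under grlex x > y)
1. The degree is 3 — the shape is more complex than any degree-2 curve.
2. From the visible intercepts: the curve avoids every integer x-axis point in the box.
3. These observations pin down the coefficients.

x*y^2 - y^2 - y + 1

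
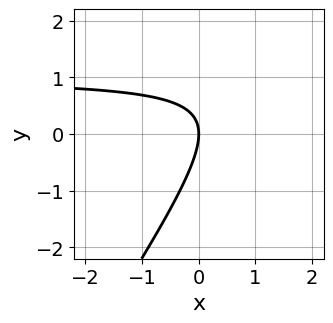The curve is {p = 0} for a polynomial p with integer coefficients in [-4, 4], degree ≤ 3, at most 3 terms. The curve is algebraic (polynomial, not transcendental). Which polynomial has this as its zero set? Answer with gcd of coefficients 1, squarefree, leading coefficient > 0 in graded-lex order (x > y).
3*x*y - 2*y^2 - 3*x

The degree is 2 — a generic line meets the curve in up to 2 points.
From the axis intercepts and sections: it crosses the y-axis at the gridline y = 0; it crosses the x-axis at the gridline x = 0.
Together with the visible shape, these determine p as stated.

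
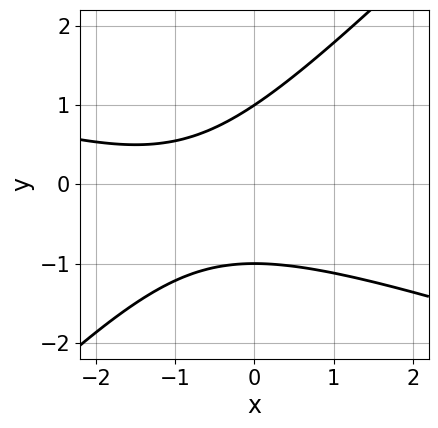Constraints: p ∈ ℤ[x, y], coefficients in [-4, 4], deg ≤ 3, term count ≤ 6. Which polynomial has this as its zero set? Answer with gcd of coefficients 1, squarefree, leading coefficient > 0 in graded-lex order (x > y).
x^2 + 2*x*y - 3*y^2 + 2*x + 3

(a) Degree: a generic line meets the curve in up to 2 points, so deg p = 2.
(b) Checking where it meets the axes: no x-intercept at any integer in the box; the y-axis gridline crossings are at y ∈ {-1, 1}.
(c) Solving for integer coefficients yields p as stated.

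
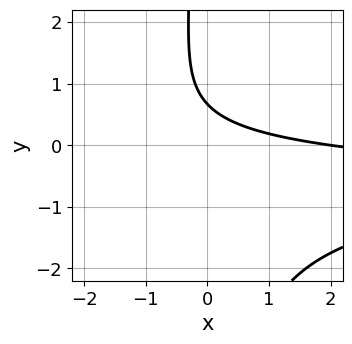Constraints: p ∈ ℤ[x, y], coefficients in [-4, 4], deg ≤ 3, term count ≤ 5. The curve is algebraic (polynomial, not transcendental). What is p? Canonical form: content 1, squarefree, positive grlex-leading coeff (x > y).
2*x*y^2 + 2*x*y + x + 3*y - 2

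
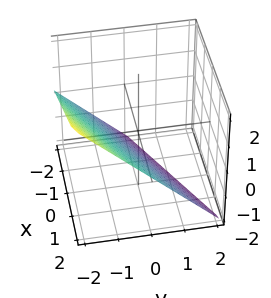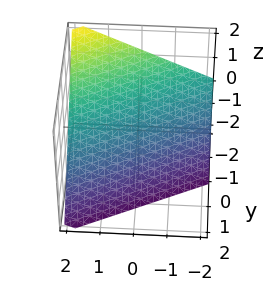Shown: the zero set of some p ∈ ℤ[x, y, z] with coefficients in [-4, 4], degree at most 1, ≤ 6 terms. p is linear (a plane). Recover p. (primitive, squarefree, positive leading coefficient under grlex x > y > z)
x - 2*y - 2*z - 2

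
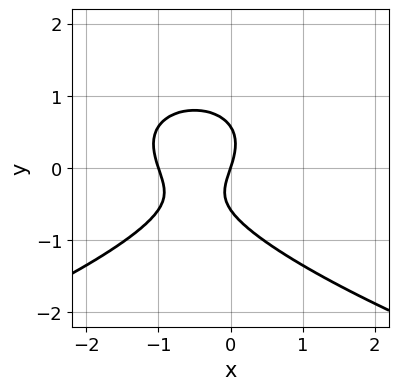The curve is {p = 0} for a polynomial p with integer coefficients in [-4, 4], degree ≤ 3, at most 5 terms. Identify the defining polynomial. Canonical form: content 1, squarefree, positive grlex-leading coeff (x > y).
3*y^3 + 3*x^2 + 3*x - y

(a) deg p = 3.
(b) Checking where it meets the axes: the x-axis gridline crossings are at x ∈ {-1, 0}; it crosses the y-axis at the gridline y = 0.
(c) The integer polynomial consistent with all of this is the stated p.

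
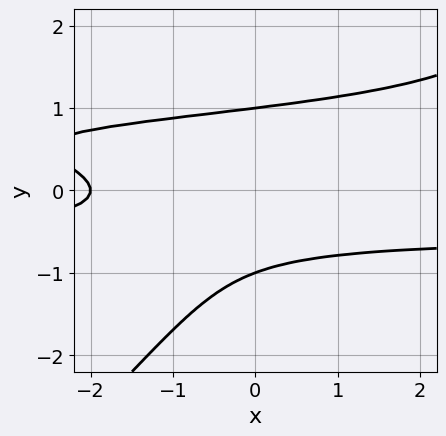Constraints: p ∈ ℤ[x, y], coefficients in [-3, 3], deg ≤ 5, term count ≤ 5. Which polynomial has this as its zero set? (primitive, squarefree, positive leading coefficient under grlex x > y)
2*x*y^3 - 2*y^4 - 2*x*y^2 + x + 2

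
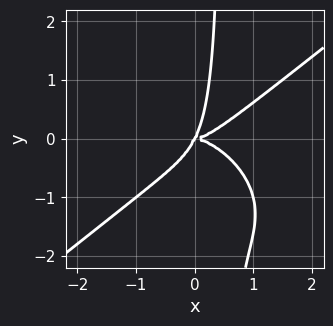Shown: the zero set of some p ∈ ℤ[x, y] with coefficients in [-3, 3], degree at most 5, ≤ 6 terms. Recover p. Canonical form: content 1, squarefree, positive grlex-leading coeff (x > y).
deg p = 4. A generic line meets the curve in up to 4 points.
Reading off the gridlines: one y-axis crossing is at y = 0; it crosses the x-axis at the gridline x = 0.
Together with the visible shape, these determine p as stated.

x^4 - 2*x*y^3 - 2*x*y^2 + y^3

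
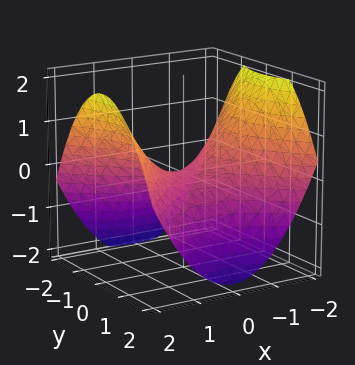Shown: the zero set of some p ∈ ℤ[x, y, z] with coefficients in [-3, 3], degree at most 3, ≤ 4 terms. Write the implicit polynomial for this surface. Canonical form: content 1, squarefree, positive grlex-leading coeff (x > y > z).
1. deg p = 2.
2. Symmetries: mirror symmetry y ↦ −y ⇒ only even powers of y; the x ↦ −x reflection is a symmetry, so x appears only in even powers.
3. Checking where it meets the axes: it meets the x-axis at x = 0 (among the integer gridlines); it meets the y-axis at y = 0 (among the integer gridlines).
4. Assembling these constraints gives the stated polynomial.

x^2 - y^2 - 2*z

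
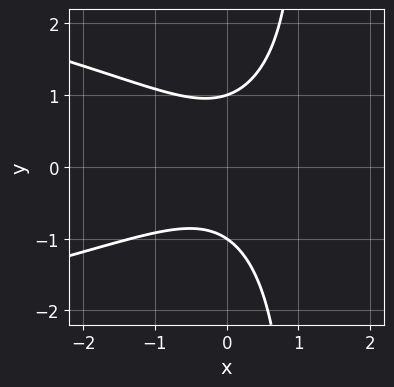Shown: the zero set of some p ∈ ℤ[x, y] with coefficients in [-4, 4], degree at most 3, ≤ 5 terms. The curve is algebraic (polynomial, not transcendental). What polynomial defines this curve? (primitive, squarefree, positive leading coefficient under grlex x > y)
First, deg p = 3. A generic line meets the curve in up to 3 points.
Next, from the visible intercepts: it misses every integer gridline on the x-axis; among the integer gridlines, it crosses the y-axis at y ∈ {-1, 1}.
Finally, matching integer coefficients to the picture gives p.

3*x*y^2 + 3*x^2 - x*y - 3*y^2 + 3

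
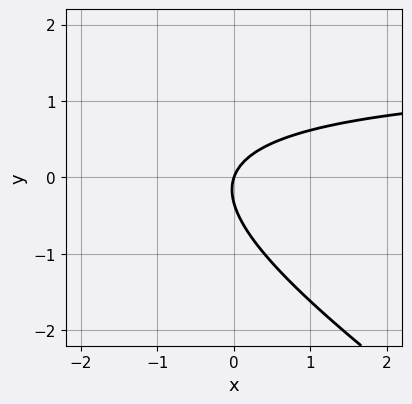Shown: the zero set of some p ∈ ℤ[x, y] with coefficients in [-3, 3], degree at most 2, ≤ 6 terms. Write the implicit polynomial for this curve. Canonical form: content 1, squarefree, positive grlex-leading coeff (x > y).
deg p = 2. The shape is more complex than any degree-1 curve.
Observable constraints: it meets the y-axis at y = 0 (among the integer gridlines); one x-axis crossing is at x = 0.
The integer polynomial consistent with all of this is the stated p.

2*x*y + 3*y^2 - 3*x + y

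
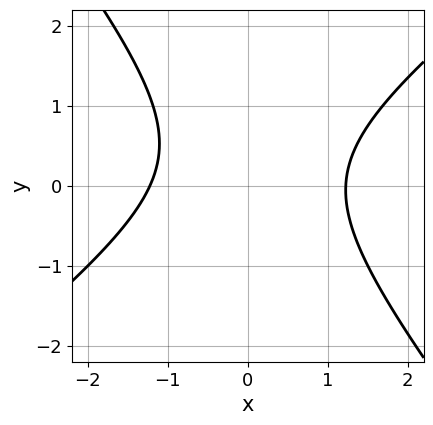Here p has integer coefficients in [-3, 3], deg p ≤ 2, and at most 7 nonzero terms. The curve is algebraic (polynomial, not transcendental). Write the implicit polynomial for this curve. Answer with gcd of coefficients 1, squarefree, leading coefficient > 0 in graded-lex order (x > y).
2*x^2 - x*y - 2*y^2 + y - 3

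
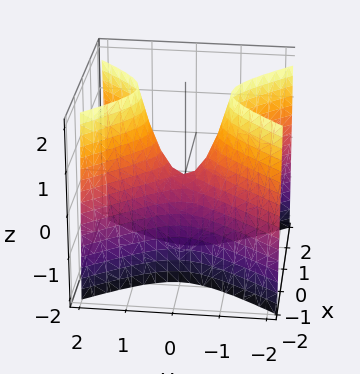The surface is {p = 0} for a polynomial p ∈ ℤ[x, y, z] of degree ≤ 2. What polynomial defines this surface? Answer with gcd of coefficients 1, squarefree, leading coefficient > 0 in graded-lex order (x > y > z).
1. The degree is 2 — a saddle surface; a quadric.
2. Symmetries: it's symmetric under x → −x, forcing even powers of x; mirror symmetry y ↦ −y ⇒ only even powers of y.
3. From the axis intercepts and sections: it crosses the x-axis at the gridline x = 0; it meets the y-axis at y = 0 (among the integer gridlines); it crosses the z-axis at the gridline z = 0.
4. Matching integer coefficients to the picture gives p.

3*x^2 - 2*y^2 + z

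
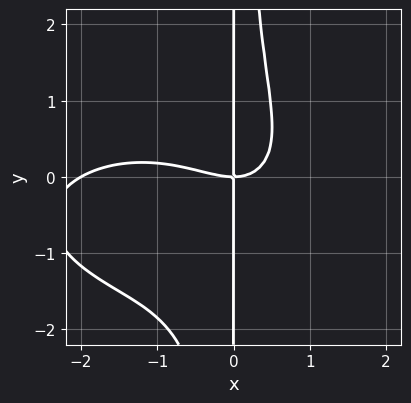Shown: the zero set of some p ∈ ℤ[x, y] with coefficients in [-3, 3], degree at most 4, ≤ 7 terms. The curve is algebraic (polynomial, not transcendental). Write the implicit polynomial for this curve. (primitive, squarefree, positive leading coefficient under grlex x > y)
x^4 + 3*x^2*y^2 + 2*x^3 + 2*x^2*y - 3*x*y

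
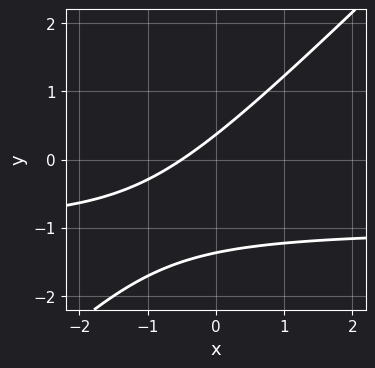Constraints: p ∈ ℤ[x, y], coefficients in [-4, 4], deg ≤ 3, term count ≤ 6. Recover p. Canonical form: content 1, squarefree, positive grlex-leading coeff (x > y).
2*x*y - 2*y^2 + 2*x - 2*y + 1

1. deg p = 2.
2. Putting this together gives p.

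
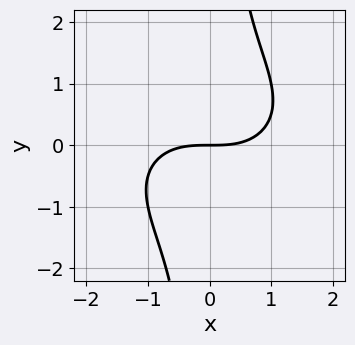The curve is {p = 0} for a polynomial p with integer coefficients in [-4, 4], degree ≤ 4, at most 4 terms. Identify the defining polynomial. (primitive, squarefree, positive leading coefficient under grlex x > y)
First, deg p = 3. A generic line meets the curve in up to 3 points.
Next, observable constraints: one y-axis crossing is at y = 0; it crosses the x-axis at the gridline x = 0.
Finally, these observations pin down the coefficients.

x^3 + 2*x*y^2 - 3*y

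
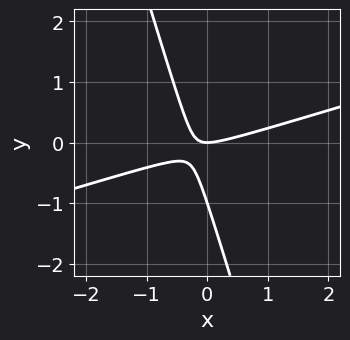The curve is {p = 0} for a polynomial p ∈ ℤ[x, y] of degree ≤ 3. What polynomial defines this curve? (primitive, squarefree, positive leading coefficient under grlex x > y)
1. Degree: the shape is more complex than any degree-1 curve, so deg p = 2.
2. Against the integer gridlines: it crosses the x-axis at the gridline x = 0; the y-axis gridline crossings are at y ∈ {-1, 0}.
3. Matching integer coefficients to the picture gives p.

x^2 - 3*x*y - y^2 - y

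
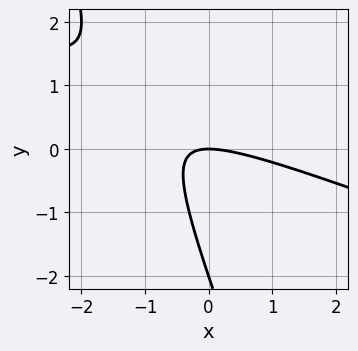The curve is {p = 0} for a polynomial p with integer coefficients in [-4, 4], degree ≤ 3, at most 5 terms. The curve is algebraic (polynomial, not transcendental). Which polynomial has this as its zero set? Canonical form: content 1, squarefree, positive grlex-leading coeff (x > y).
x^2 + 3*x*y + y^2 + 2*y

(a) The degree is 2 — the shape is more complex than any degree-1 curve.
(b) Observable constraints: one x-axis crossing is at x = 0; the y-axis gridline crossings are at y ∈ {-2, 0}.
(c) Solving for integer coefficients yields p as stated.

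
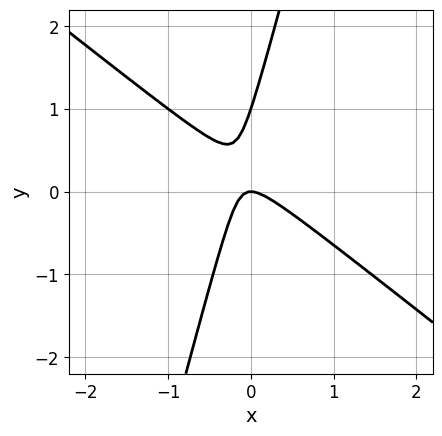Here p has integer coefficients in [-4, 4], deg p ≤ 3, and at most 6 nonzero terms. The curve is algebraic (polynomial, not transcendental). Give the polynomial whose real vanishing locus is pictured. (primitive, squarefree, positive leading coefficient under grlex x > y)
1. Degree: no degree-1 curve has this shape, so deg p = 2.
2. Checking where it meets the axes: one x-axis crossing is at x = 0; among the integer gridlines, it crosses the y-axis at y ∈ {0, 1}.
3. Matching integer coefficients to the picture gives p.

3*x^2 + 3*x*y - y^2 + y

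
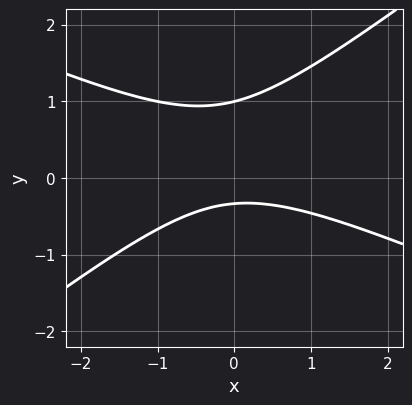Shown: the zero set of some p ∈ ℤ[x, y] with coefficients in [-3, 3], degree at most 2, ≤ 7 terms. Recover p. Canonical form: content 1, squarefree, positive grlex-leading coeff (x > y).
x^2 + x*y - 3*y^2 + 2*y + 1

First, the degree is 2 — a generic line meets the curve in up to 2 points.
Then, reading off the gridlines: it crosses the y-axis at the gridline y = 1; no x-intercept at any integer in the box.
Finally, matching integer coefficients to the picture gives p.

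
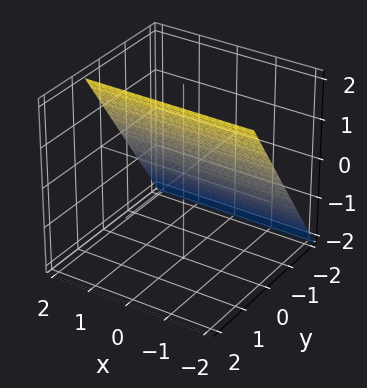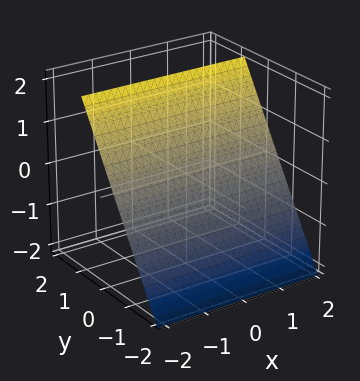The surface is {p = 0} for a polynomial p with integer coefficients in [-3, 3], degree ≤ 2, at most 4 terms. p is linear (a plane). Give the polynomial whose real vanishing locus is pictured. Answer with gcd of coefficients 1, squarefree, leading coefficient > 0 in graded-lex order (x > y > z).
First, the degree is 1 — every cross-section is a straight line — this is a plane.
Next, from the axis intercepts and sections: it crosses the z-axis at the gridline z = 1; it misses every integer gridline on the x-axis.
Finally, the integer polynomial consistent with all of this is the stated p.

3*y - 2*z + 2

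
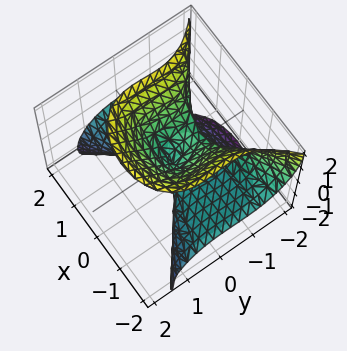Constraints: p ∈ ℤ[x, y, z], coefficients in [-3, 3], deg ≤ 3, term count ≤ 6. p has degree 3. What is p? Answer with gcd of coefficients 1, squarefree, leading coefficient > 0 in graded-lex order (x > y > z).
(a) deg p = 3. A generic line meets the surface in up to 3 points.
(b) Observable constraints: the visible x-axis segment lies entirely on the surface; it crosses the z-axis at the gridline z = 0; the y-axis gridline crossings are at y ∈ {-1, 0}.
(c) Solving for integer coefficients yields p as stated.

2*x^2*z + 2*y^3 - z^3 + 2*y^2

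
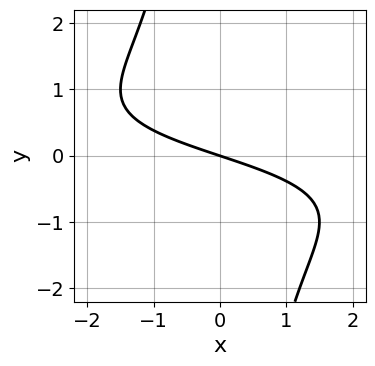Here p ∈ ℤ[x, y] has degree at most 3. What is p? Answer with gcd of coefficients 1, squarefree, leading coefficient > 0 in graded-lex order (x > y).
x*y^2 + x + 3*y

(a) deg p = 3. No degree-2 curve has this shape.
(b) Checking where it meets the axes: one x-axis crossing is at x = 0; it meets the y-axis at y = 0 (among the integer gridlines).
(c) Assembling these constraints gives the stated polynomial.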